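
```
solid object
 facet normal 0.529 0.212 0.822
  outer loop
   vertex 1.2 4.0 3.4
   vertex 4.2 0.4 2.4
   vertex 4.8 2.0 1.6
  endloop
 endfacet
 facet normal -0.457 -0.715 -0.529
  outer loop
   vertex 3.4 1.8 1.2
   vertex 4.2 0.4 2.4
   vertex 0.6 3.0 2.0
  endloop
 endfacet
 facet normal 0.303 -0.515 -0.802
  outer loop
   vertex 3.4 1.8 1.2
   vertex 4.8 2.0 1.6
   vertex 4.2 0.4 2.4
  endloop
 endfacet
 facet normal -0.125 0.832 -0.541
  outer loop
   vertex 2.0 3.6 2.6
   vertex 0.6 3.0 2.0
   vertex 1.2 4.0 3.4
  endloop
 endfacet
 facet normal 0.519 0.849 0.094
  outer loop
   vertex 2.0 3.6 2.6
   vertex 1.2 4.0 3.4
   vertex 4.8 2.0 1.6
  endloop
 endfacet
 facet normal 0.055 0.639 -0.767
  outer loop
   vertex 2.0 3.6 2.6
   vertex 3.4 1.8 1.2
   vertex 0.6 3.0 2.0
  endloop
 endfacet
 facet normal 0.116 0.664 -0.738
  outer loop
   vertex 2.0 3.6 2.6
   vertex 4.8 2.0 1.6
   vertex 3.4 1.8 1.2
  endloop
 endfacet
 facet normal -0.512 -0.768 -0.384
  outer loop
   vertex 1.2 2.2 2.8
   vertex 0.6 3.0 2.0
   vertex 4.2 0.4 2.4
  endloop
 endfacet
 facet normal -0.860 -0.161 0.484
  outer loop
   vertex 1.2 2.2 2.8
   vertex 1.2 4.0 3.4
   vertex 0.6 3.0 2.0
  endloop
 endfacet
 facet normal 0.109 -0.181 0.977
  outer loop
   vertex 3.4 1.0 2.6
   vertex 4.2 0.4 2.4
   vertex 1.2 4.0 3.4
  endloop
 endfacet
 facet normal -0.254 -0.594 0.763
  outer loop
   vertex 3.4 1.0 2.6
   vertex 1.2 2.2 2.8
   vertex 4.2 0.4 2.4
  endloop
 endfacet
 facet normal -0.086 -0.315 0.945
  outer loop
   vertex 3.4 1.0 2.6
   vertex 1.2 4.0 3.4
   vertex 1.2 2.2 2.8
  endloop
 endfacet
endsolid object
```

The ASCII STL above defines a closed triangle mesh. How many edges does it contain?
18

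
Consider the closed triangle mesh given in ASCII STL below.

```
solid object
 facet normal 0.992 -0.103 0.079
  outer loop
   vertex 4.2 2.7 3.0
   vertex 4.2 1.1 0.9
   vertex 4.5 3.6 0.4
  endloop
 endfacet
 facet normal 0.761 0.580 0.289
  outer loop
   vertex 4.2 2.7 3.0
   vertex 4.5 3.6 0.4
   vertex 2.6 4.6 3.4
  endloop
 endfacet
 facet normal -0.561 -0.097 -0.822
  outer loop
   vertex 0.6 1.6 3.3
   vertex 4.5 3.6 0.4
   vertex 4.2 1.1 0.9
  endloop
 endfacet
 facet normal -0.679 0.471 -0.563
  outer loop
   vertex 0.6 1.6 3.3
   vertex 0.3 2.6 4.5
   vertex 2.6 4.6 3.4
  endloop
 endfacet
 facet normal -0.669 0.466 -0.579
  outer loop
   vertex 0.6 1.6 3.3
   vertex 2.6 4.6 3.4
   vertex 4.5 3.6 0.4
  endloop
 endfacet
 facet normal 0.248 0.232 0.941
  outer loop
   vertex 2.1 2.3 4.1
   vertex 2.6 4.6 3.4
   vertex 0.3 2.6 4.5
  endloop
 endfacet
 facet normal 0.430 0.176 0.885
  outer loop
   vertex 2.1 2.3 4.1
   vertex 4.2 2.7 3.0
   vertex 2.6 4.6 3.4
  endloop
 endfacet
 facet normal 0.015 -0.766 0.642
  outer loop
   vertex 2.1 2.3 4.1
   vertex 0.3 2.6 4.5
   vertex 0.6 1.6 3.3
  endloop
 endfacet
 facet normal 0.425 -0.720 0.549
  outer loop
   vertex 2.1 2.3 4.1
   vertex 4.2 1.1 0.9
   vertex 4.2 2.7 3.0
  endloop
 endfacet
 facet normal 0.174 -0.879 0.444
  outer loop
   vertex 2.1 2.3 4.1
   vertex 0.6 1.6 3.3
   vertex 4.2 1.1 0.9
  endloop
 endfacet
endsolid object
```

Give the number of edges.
15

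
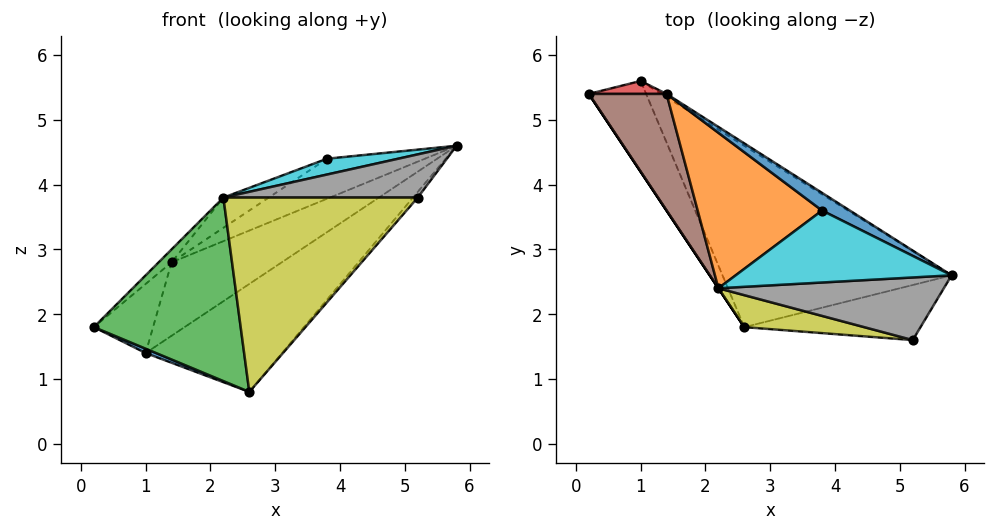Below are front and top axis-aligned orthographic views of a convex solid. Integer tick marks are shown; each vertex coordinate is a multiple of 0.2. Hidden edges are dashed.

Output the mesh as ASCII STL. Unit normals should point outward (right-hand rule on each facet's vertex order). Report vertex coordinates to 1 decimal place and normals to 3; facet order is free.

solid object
 facet normal -0.438 -0.043 -0.898
  outer loop
   vertex 1.0 5.6 1.4
   vertex 2.6 1.8 0.8
   vertex 0.2 5.4 1.8
  endloop
 endfacet
 facet normal 0.666 0.382 -0.641
  outer loop
   vertex 1.0 5.6 1.4
   vertex 5.8 2.6 4.6
   vertex 2.6 1.8 0.8
  endloop
 endfacet
 facet normal -0.832 -0.555 0.000
  outer loop
   vertex 2.2 2.4 3.8
   vertex 0.2 5.4 1.8
   vertex 2.6 1.8 0.8
  endloop
 endfacet
 facet normal -0.152 0.971 0.182
  outer loop
   vertex 1.4 5.4 2.8
   vertex 1.0 5.6 1.4
   vertex 0.2 5.4 1.8
  endloop
 endfacet
 facet normal 0.547 0.836 -0.037
  outer loop
   vertex 1.4 5.4 2.8
   vertex 5.8 2.6 4.6
   vertex 1.0 5.6 1.4
  endloop
 endfacet
 facet normal -0.638 0.085 0.765
  outer loop
   vertex 1.4 5.4 2.8
   vertex 0.2 5.4 1.8
   vertex 2.2 2.4 3.8
  endloop
 endfacet
 facet normal 0.756 0.067 -0.651
  outer loop
   vertex 5.2 1.6 3.8
   vertex 2.6 1.8 0.8
   vertex 5.8 2.6 4.6
  endloop
 endfacet
 facet normal -0.150 -0.561 0.814
  outer loop
   vertex 5.2 1.6 3.8
   vertex 5.8 2.6 4.6
   vertex 2.2 2.4 3.8
  endloop
 endfacet
 facet normal -0.254 -0.954 0.157
  outer loop
   vertex 5.2 1.6 3.8
   vertex 2.2 2.4 3.8
   vertex 2.6 1.8 0.8
  endloop
 endfacet
 facet normal -0.201 -0.210 0.957
  outer loop
   vertex 3.8 3.6 4.4
   vertex 2.2 2.4 3.8
   vertex 5.8 2.6 4.6
  endloop
 endfacet
 facet normal 0.385 0.844 0.373
  outer loop
   vertex 3.8 3.6 4.4
   vertex 5.8 2.6 4.6
   vertex 1.4 5.4 2.8
  endloop
 endfacet
 facet normal -0.455 0.170 0.874
  outer loop
   vertex 3.8 3.6 4.4
   vertex 1.4 5.4 2.8
   vertex 2.2 2.4 3.8
  endloop
 endfacet
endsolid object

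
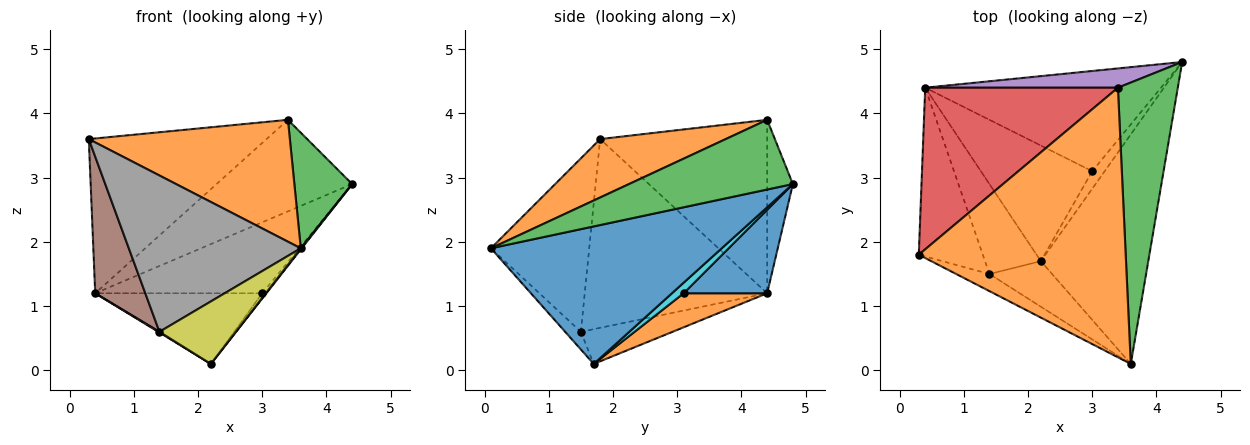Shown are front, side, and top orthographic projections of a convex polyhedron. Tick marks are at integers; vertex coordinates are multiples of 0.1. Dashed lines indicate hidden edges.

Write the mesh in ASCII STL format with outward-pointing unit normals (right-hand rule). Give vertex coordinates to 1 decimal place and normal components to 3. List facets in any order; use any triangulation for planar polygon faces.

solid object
 facet normal 0.788 -0.003 -0.616
  outer loop
   vertex 2.2 1.7 0.1
   vertex 4.4 4.8 2.9
   vertex 3.6 0.1 1.9
  endloop
 endfacet
 facet normal 0.249 -0.399 0.883
  outer loop
   vertex 3.4 4.4 3.9
   vertex 0.3 1.8 3.6
   vertex 3.6 0.1 1.9
  endloop
 endfacet
 facet normal 0.733 -0.259 0.629
  outer loop
   vertex 3.4 4.4 3.9
   vertex 3.6 0.1 1.9
   vertex 4.4 4.8 2.9
  endloop
 endfacet
 facet normal -0.545 0.580 0.606
  outer loop
   vertex 3.4 4.4 3.9
   vertex 0.4 4.4 1.2
   vertex 0.3 1.8 3.6
  endloop
 endfacet
 facet normal -0.182 0.962 0.203
  outer loop
   vertex 3.4 4.4 3.9
   vertex 4.4 4.8 2.9
   vertex 0.4 4.4 1.2
  endloop
 endfacet
 facet normal -0.917 -0.252 -0.311
  outer loop
   vertex 1.4 1.5 0.6
   vertex 0.3 1.8 3.6
   vertex 0.4 4.4 1.2
  endloop
 endfacet
 facet normal -0.529 -0.007 -0.849
  outer loop
   vertex 1.4 1.5 0.6
   vertex 0.4 4.4 1.2
   vertex 2.2 1.7 0.1
  endloop
 endfacet
 facet normal -0.494 -0.864 -0.095
  outer loop
   vertex 1.4 1.5 0.6
   vertex 3.6 0.1 1.9
   vertex 0.3 1.8 3.6
  endloop
 endfacet
 facet normal -0.164 -0.797 -0.581
  outer loop
   vertex 1.4 1.5 0.6
   vertex 2.2 1.7 0.1
   vertex 3.6 0.1 1.9
  endloop
 endfacet
 facet normal 0.631 0.223 -0.743
  outer loop
   vertex 3.0 3.1 1.2
   vertex 4.4 4.8 2.9
   vertex 2.2 1.7 0.1
  endloop
 endfacet
 facet normal 0.278 0.555 -0.784
  outer loop
   vertex 3.0 3.1 1.2
   vertex 0.4 4.4 1.2
   vertex 4.4 4.8 2.9
  endloop
 endfacet
 facet normal 0.252 0.505 -0.826
  outer loop
   vertex 3.0 3.1 1.2
   vertex 2.2 1.7 0.1
   vertex 0.4 4.4 1.2
  endloop
 endfacet
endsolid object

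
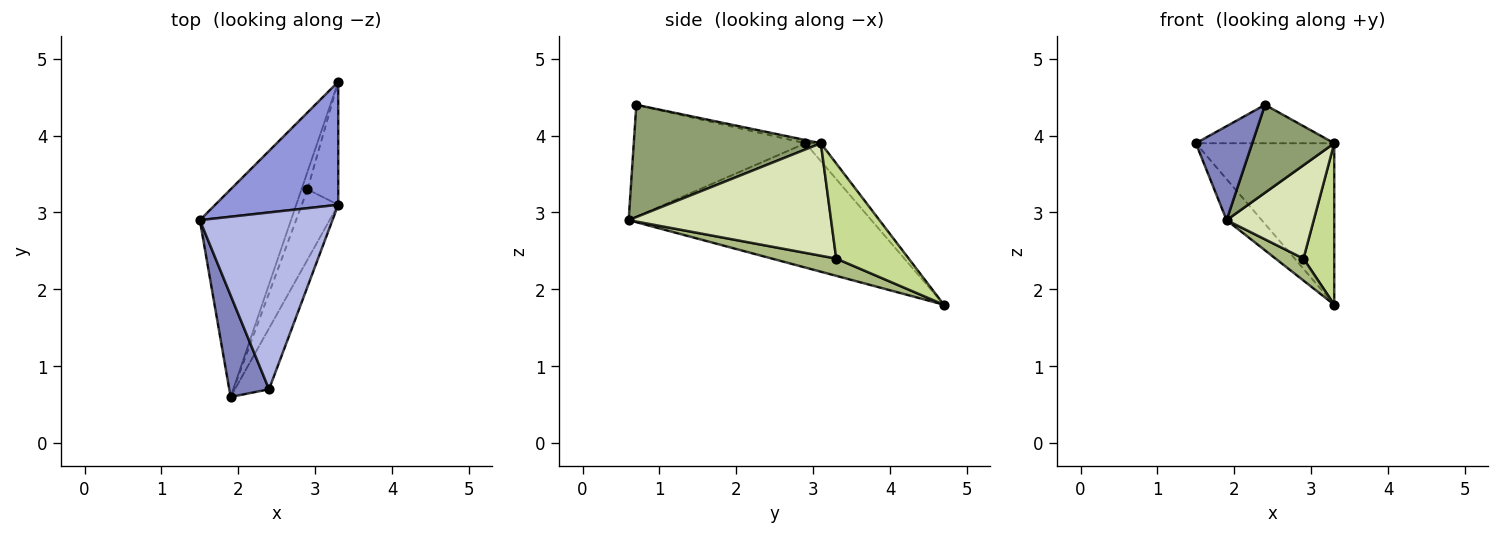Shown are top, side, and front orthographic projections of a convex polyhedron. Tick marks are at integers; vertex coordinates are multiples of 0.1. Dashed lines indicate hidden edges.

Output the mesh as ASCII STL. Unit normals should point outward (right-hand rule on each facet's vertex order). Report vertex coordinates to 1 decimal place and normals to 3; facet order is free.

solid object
 facet normal -0.801 0.116 -0.587
  outer loop
   vertex 1.9 0.6 2.9
   vertex 1.5 2.9 3.9
   vertex 3.3 4.7 1.8
  endloop
 endfacet
 facet normal -0.900 -0.296 0.320
  outer loop
   vertex 1.9 0.6 2.9
   vertex 2.4 0.7 4.4
   vertex 1.5 2.9 3.9
  endloop
 endfacet
 facet normal -0.088 0.792 0.604
  outer loop
   vertex 3.3 3.1 3.9
   vertex 3.3 4.7 1.8
   vertex 1.5 2.9 3.9
  endloop
 endfacet
 facet normal -0.024 0.212 0.977
  outer loop
   vertex 3.3 3.1 3.9
   vertex 1.5 2.9 3.9
   vertex 2.4 0.7 4.4
  endloop
 endfacet
 facet normal 0.882 -0.387 -0.268
  outer loop
   vertex 3.3 3.1 3.9
   vertex 2.4 0.7 4.4
   vertex 1.9 0.6 2.9
  endloop
 endfacet
 facet normal 0.874 -0.380 -0.304
  outer loop
   vertex 2.9 3.3 2.4
   vertex 1.9 0.6 2.9
   vertex 3.3 4.7 1.8
  endloop
 endfacet
 facet normal 0.882 -0.374 -0.285
  outer loop
   vertex 2.9 3.3 2.4
   vertex 3.3 4.7 1.8
   vertex 3.3 3.1 3.9
  endloop
 endfacet
 facet normal 0.880 -0.379 -0.285
  outer loop
   vertex 2.9 3.3 2.4
   vertex 3.3 3.1 3.9
   vertex 1.9 0.6 2.9
  endloop
 endfacet
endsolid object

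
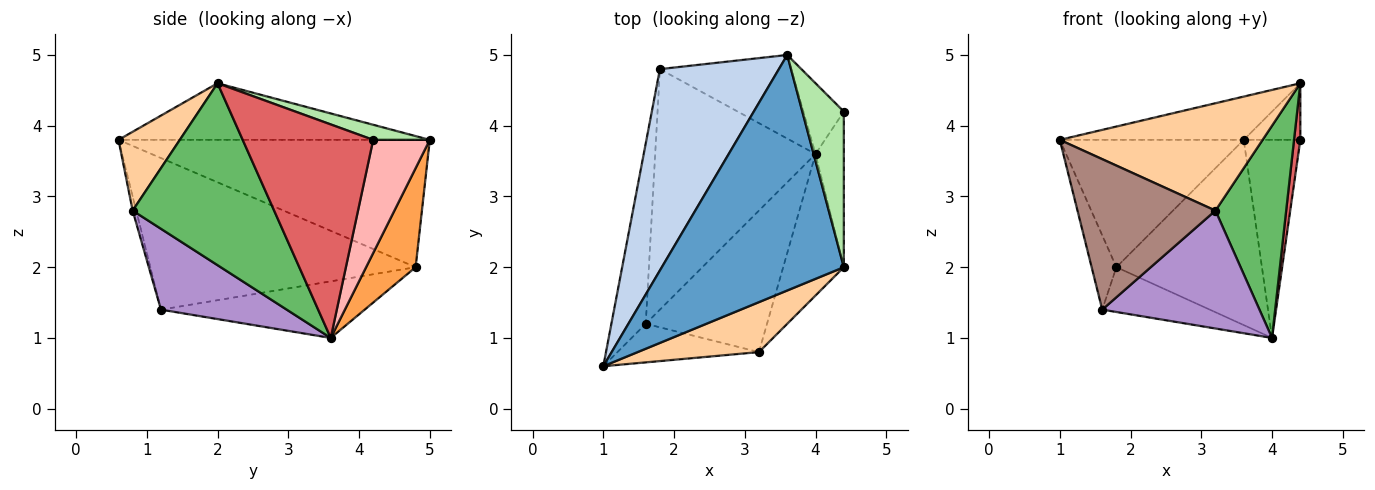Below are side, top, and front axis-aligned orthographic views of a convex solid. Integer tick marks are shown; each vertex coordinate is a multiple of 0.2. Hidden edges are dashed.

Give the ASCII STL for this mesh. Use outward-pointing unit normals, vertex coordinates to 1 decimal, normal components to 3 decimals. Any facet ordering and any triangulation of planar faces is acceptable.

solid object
 facet normal -0.292 0.173 0.941
  outer loop
   vertex 3.6 5.0 3.8
   vertex 1.0 0.6 3.8
   vertex 4.4 2.0 4.6
  endloop
 endfacet
 facet normal -0.671 0.396 0.627
  outer loop
   vertex 1.8 4.8 2.0
   vertex 1.0 0.6 3.8
   vertex 3.6 5.0 3.8
  endloop
 endfacet
 facet normal 0.296 0.871 -0.393
  outer loop
   vertex 1.8 4.8 2.0
   vertex 3.6 5.0 3.8
   vertex 4.0 3.6 1.0
  endloop
 endfacet
 facet normal 0.264 -0.874 0.407
  outer loop
   vertex 3.2 0.8 2.8
   vertex 4.4 2.0 4.6
   vertex 1.0 0.6 3.8
  endloop
 endfacet
 facet normal 0.857 -0.429 -0.286
  outer loop
   vertex 3.2 0.8 2.8
   vertex 4.0 3.6 1.0
   vertex 4.4 2.0 4.6
  endloop
 endfacet
 facet normal 0.323 0.323 0.889
  outer loop
   vertex 4.4 4.2 3.8
   vertex 3.6 5.0 3.8
   vertex 4.4 2.0 4.6
  endloop
 endfacet
 facet normal 0.990 -0.048 -0.131
  outer loop
   vertex 4.4 4.2 3.8
   vertex 4.4 2.0 4.6
   vertex 4.0 3.6 1.0
  endloop
 endfacet
 facet normal 0.686 0.686 -0.245
  outer loop
   vertex 4.4 4.2 3.8
   vertex 4.0 3.6 1.0
   vertex 3.6 5.0 3.8
  endloop
 endfacet
 facet normal 0.456 -0.570 -0.684
  outer loop
   vertex 1.6 1.2 1.4
   vertex 4.0 3.6 1.0
   vertex 3.2 0.8 2.8
  endloop
 endfacet
 facet normal -0.328 0.173 -0.929
  outer loop
   vertex 1.6 1.2 1.4
   vertex 1.8 4.8 2.0
   vertex 4.0 3.6 1.0
  endloop
 endfacet
 facet normal -0.025 -0.968 -0.248
  outer loop
   vertex 1.6 1.2 1.4
   vertex 3.2 0.8 2.8
   vertex 1.0 0.6 3.8
  endloop
 endfacet
 facet normal -0.971 0.091 -0.220
  outer loop
   vertex 1.6 1.2 1.4
   vertex 1.0 0.6 3.8
   vertex 1.8 4.8 2.0
  endloop
 endfacet
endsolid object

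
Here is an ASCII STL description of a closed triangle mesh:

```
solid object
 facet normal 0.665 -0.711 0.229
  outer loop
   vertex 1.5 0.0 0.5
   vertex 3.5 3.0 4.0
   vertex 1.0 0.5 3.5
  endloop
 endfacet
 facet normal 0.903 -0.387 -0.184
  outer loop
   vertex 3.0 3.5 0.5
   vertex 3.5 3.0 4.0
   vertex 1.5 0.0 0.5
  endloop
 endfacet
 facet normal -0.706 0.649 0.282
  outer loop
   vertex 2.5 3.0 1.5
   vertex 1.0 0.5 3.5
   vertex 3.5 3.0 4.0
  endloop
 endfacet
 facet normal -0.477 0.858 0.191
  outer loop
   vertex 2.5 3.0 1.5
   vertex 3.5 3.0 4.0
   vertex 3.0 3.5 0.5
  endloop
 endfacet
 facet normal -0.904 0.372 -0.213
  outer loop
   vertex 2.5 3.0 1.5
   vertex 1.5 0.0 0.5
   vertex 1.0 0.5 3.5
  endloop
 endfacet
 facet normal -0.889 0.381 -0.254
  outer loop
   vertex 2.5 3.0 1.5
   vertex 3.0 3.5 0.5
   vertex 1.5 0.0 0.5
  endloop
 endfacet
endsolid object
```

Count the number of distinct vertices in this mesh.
5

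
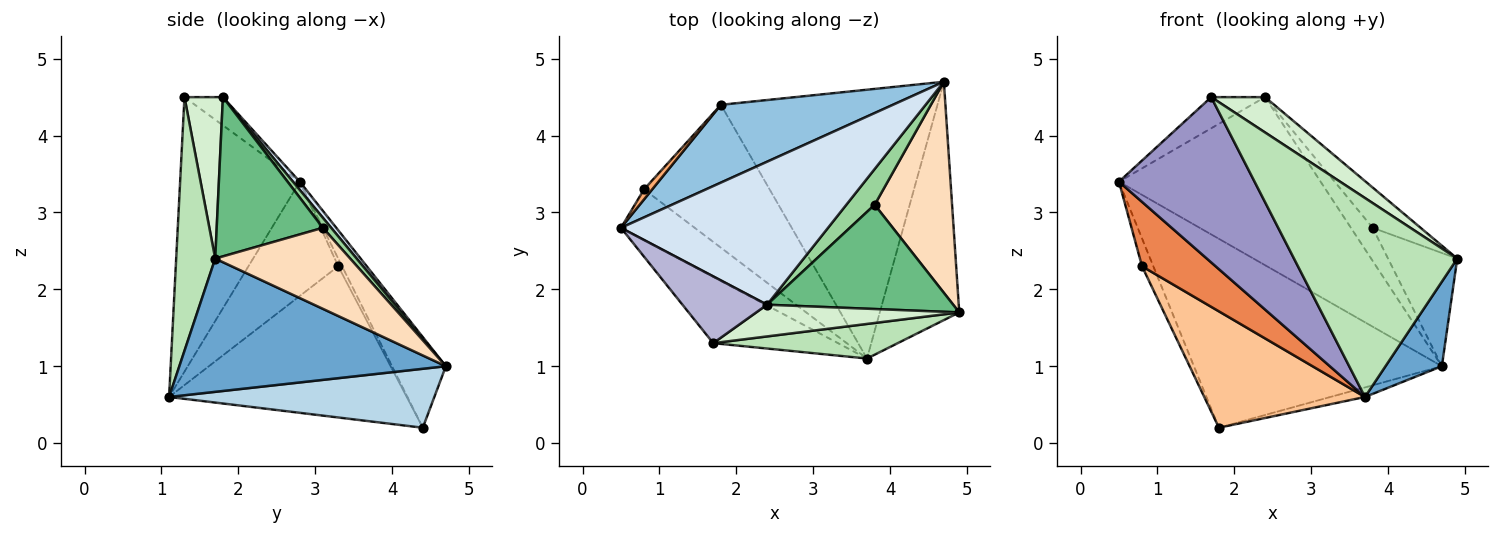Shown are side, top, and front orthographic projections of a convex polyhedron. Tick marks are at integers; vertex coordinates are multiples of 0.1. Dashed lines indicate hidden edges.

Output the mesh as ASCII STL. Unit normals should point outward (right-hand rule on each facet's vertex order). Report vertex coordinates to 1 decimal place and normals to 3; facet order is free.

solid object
 facet normal 0.845 -0.179 -0.504
  outer loop
   vertex 3.7 1.1 0.6
   vertex 4.7 4.7 1.0
   vertex 4.9 1.7 2.4
  endloop
 endfacet
 facet normal -0.197 0.907 0.373
  outer loop
   vertex 1.8 4.4 0.2
   vertex 0.5 2.8 3.4
   vertex 4.7 4.7 1.0
  endloop
 endfacet
 facet normal 0.262 0.034 -0.964
  outer loop
   vertex 1.8 4.4 0.2
   vertex 4.7 4.7 1.0
   vertex 3.7 1.1 0.6
  endloop
 endfacet
 facet normal 0.026 0.761 0.648
  outer loop
   vertex 2.4 1.8 4.5
   vertex 4.7 4.7 1.0
   vertex 0.5 2.8 3.4
  endloop
 endfacet
 facet normal -0.692 -0.567 -0.447
  outer loop
   vertex 0.8 3.3 2.3
   vertex 3.7 1.1 0.6
   vertex 0.5 2.8 3.4
  endloop
 endfacet
 facet normal -0.305 0.896 0.324
  outer loop
   vertex 0.8 3.3 2.3
   vertex 0.5 2.8 3.4
   vertex 1.8 4.4 0.2
  endloop
 endfacet
 facet normal -0.682 -0.462 -0.567
  outer loop
   vertex 0.8 3.3 2.3
   vertex 1.8 4.4 0.2
   vertex 3.7 1.1 0.6
  endloop
 endfacet
 facet normal 0.678 0.348 0.648
  outer loop
   vertex 3.8 3.1 2.8
   vertex 4.9 1.7 2.4
   vertex 4.7 4.7 1.0
  endloop
 endfacet
 facet normal 0.624 0.282 0.729
  outer loop
   vertex 3.8 3.1 2.8
   vertex 2.4 1.8 4.5
   vertex 4.9 1.7 2.4
  endloop
 endfacet
 facet normal 0.252 0.657 0.710
  outer loop
   vertex 3.8 3.1 2.8
   vertex 4.7 4.7 1.0
   vertex 2.4 1.8 4.5
  endloop
 endfacet
 facet normal 0.229 -0.959 0.167
  outer loop
   vertex 1.7 1.3 4.5
   vertex 3.7 1.1 0.6
   vertex 4.9 1.7 2.4
  endloop
 endfacet
 facet normal 0.469 -0.657 0.590
  outer loop
   vertex 1.7 1.3 4.5
   vertex 4.9 1.7 2.4
   vertex 2.4 1.8 4.5
  endloop
 endfacet
 facet normal -0.634 -0.718 -0.288
  outer loop
   vertex 1.7 1.3 4.5
   vertex 0.5 2.8 3.4
   vertex 3.7 1.1 0.6
  endloop
 endfacet
 facet normal -0.289 0.405 0.867
  outer loop
   vertex 1.7 1.3 4.5
   vertex 2.4 1.8 4.5
   vertex 0.5 2.8 3.4
  endloop
 endfacet
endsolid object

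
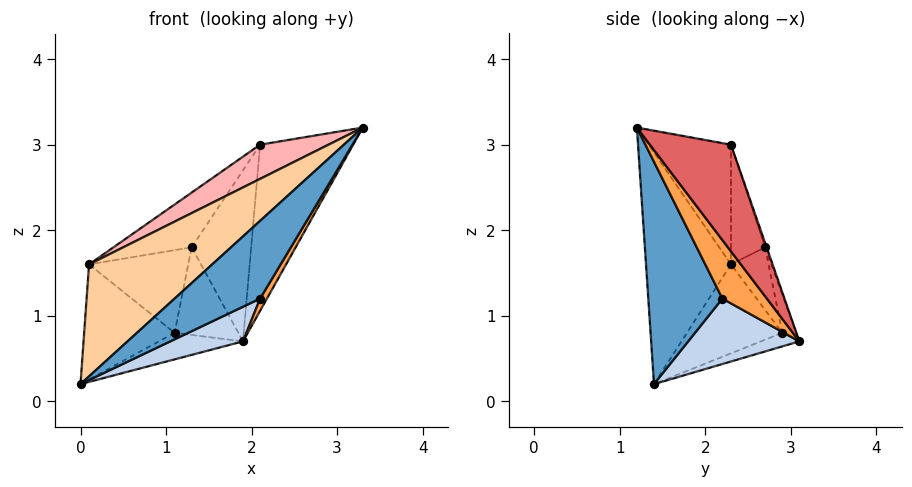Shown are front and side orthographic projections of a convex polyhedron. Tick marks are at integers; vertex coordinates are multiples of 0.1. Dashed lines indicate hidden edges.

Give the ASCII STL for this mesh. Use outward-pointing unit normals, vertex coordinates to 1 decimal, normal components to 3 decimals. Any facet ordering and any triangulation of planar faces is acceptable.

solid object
 facet normal 0.519 -0.599 -0.610
  outer loop
   vertex 2.1 2.2 1.2
   vertex 3.3 1.2 3.2
   vertex 0.0 1.4 0.2
  endloop
 endfacet
 facet normal 0.505 -0.330 -0.797
  outer loop
   vertex 2.1 2.2 1.2
   vertex 0.0 1.4 0.2
   vertex 1.9 3.1 0.7
  endloop
 endfacet
 facet normal 0.821 -0.126 -0.556
  outer loop
   vertex 2.1 2.2 1.2
   vertex 1.9 3.1 0.7
   vertex 3.3 1.2 3.2
  endloop
 endfacet
 facet normal -0.493 -0.715 0.495
  outer loop
   vertex 0.1 2.3 1.6
   vertex 0.0 1.4 0.2
   vertex 3.3 1.2 3.2
  endloop
 endfacet
 facet normal -0.230 0.502 -0.834
  outer loop
   vertex 1.1 2.9 0.8
   vertex 1.9 3.1 0.7
   vertex 0.0 1.4 0.2
  endloop
 endfacet
 facet normal -0.676 0.641 -0.364
  outer loop
   vertex 1.1 2.9 0.8
   vertex 0.0 1.4 0.2
   vertex 0.1 2.3 1.6
  endloop
 endfacet
 facet normal 0.644 0.739 0.201
  outer loop
   vertex 2.1 2.3 3.0
   vertex 3.3 1.2 3.2
   vertex 1.9 3.1 0.7
  endloop
 endfacet
 facet normal -0.518 -0.430 0.740
  outer loop
   vertex 2.1 2.3 3.0
   vertex 0.1 2.3 1.6
   vertex 3.3 1.2 3.2
  endloop
 endfacet
 facet normal -0.209 0.950 0.232
  outer loop
   vertex 1.3 2.7 1.8
   vertex 1.9 3.1 0.7
   vertex 1.1 2.9 0.8
  endloop
 endfacet
 facet normal -0.024 0.944 0.330
  outer loop
   vertex 1.3 2.7 1.8
   vertex 2.1 2.3 3.0
   vertex 1.9 3.1 0.7
  endloop
 endfacet
 facet normal -0.343 0.905 0.250
  outer loop
   vertex 1.3 2.7 1.8
   vertex 1.1 2.9 0.8
   vertex 0.1 2.3 1.6
  endloop
 endfacet
 facet normal -0.348 0.795 0.497
  outer loop
   vertex 1.3 2.7 1.8
   vertex 0.1 2.3 1.6
   vertex 2.1 2.3 3.0
  endloop
 endfacet
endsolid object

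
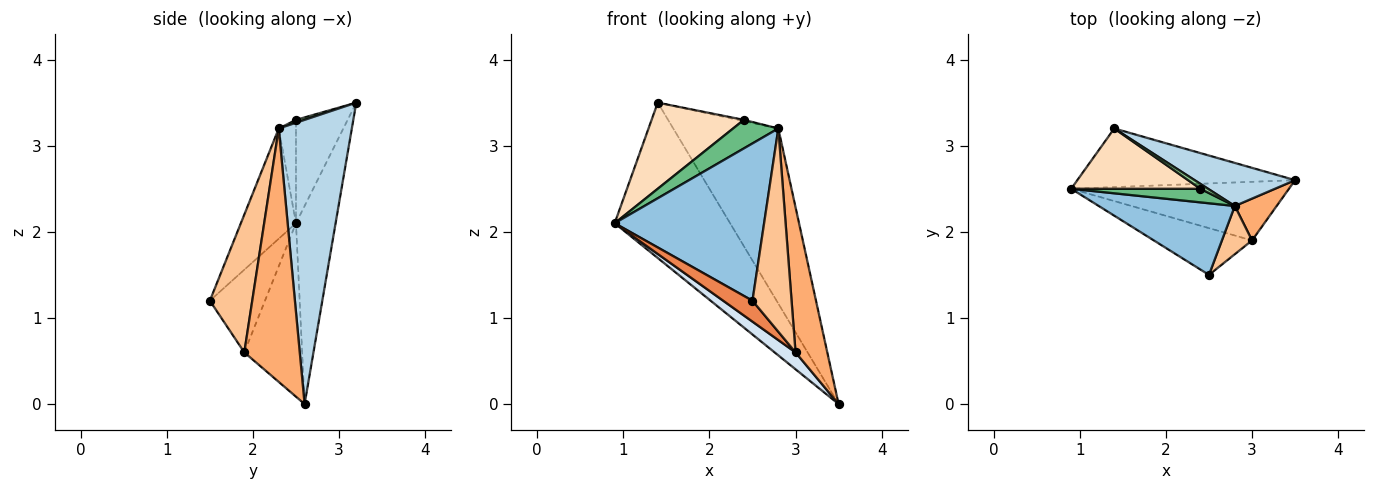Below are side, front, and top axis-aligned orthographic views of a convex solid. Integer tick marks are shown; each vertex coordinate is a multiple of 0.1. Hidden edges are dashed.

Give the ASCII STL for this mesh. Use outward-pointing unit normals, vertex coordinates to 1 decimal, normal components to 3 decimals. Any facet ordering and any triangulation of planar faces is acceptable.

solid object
 facet normal -0.306 0.891 -0.336
  outer loop
   vertex 1.4 3.2 3.5
   vertex 3.5 2.6 0.0
   vertex 0.9 2.5 2.1
  endloop
 endfacet
 facet normal -0.318 -0.863 0.393
  outer loop
   vertex 2.8 2.3 3.2
   vertex 0.9 2.5 2.1
   vertex 2.5 1.5 1.2
  endloop
 endfacet
 facet normal 0.560 0.805 0.198
  outer loop
   vertex 2.8 2.3 3.2
   vertex 3.5 2.6 0.0
   vertex 1.4 3.2 3.5
  endloop
 endfacet
 facet normal -0.608 -0.220 -0.763
  outer loop
   vertex 3.0 1.9 0.6
   vertex 0.9 2.5 2.1
   vertex 3.5 2.6 0.0
  endloop
 endfacet
 facet normal -0.609 -0.324 -0.724
  outer loop
   vertex 3.0 1.9 0.6
   vertex 2.5 1.5 1.2
   vertex 0.9 2.5 2.1
  endloop
 endfacet
 facet normal 0.859 -0.492 0.142
  outer loop
   vertex 3.0 1.9 0.6
   vertex 3.5 2.6 0.0
   vertex 2.8 2.3 3.2
  endloop
 endfacet
 facet normal 0.726 -0.669 0.159
  outer loop
   vertex 3.0 1.9 0.6
   vertex 2.8 2.3 3.2
   vertex 2.5 1.5 1.2
  endloop
 endfacet
 facet normal -0.417 -0.745 0.521
  outer loop
   vertex 2.4 2.5 3.3
   vertex 1.4 3.2 3.5
   vertex 0.9 2.5 2.1
  endloop
 endfacet
 facet normal -0.325 -0.854 0.407
  outer loop
   vertex 2.4 2.5 3.3
   vertex 0.9 2.5 2.1
   vertex 2.8 2.3 3.2
  endloop
 endfacet
 facet normal 0.342 0.228 0.912
  outer loop
   vertex 2.4 2.5 3.3
   vertex 2.8 2.3 3.2
   vertex 1.4 3.2 3.5
  endloop
 endfacet
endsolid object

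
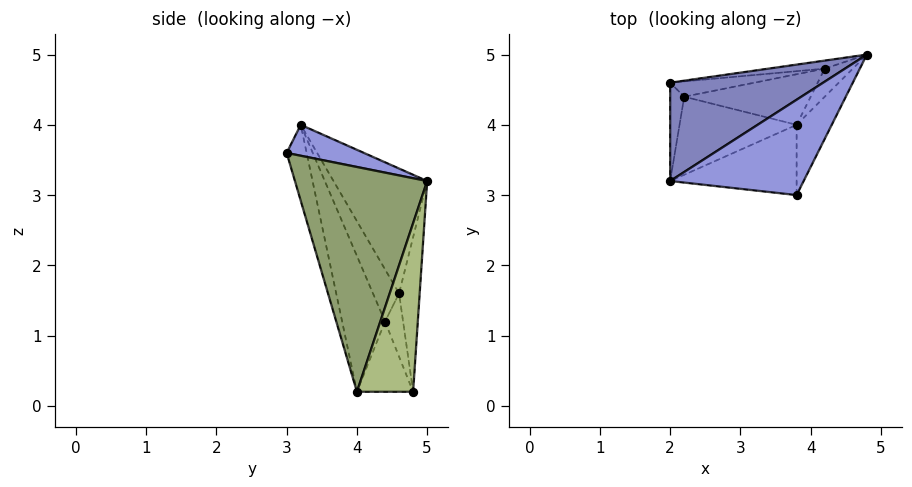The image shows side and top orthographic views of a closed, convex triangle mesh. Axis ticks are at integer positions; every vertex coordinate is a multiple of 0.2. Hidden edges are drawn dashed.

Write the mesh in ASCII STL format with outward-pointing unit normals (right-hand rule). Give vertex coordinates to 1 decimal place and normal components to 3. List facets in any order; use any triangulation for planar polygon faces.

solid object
 facet normal -0.117 0.992 -0.043
  outer loop
   vertex 4.2 4.8 0.2
   vertex 2.0 4.6 1.6
   vertex 4.8 5.0 3.2
  endloop
 endfacet
 facet normal -0.380 0.799 0.466
  outer loop
   vertex 2.0 3.2 4.0
   vertex 4.8 5.0 3.2
   vertex 2.0 4.6 1.6
  endloop
 endfacet
 facet normal 0.225 0.082 0.971
  outer loop
   vertex 2.0 3.2 4.0
   vertex 3.8 3.0 3.6
   vertex 4.8 5.0 3.2
  endloop
 endfacet
 facet normal -0.167 -0.946 -0.278
  outer loop
   vertex 3.8 4.0 0.2
   vertex 3.8 3.0 3.6
   vertex 2.0 3.2 4.0
  endloop
 endfacet
 facet normal 0.875 -0.465 -0.137
  outer loop
   vertex 3.8 4.0 0.2
   vertex 4.8 5.0 3.2
   vertex 3.8 3.0 3.6
  endloop
 endfacet
 facet normal 0.885 -0.442 -0.147
  outer loop
   vertex 3.8 4.0 0.2
   vertex 4.2 4.8 0.2
   vertex 4.8 5.0 3.2
  endloop
 endfacet
 facet normal -0.882 -0.407 -0.237
  outer loop
   vertex 2.2 4.4 1.2
   vertex 2.0 3.2 4.0
   vertex 2.0 4.6 1.6
  endloop
 endfacet
 facet normal -0.441 -0.813 -0.380
  outer loop
   vertex 2.2 4.4 1.2
   vertex 3.8 4.0 0.2
   vertex 2.0 3.2 4.0
  endloop
 endfacet
 facet normal -0.424 0.707 -0.566
  outer loop
   vertex 2.2 4.4 1.2
   vertex 2.0 4.6 1.6
   vertex 4.2 4.8 0.2
  endloop
 endfacet
 facet normal -0.472 0.236 -0.849
  outer loop
   vertex 2.2 4.4 1.2
   vertex 4.2 4.8 0.2
   vertex 3.8 4.0 0.2
  endloop
 endfacet
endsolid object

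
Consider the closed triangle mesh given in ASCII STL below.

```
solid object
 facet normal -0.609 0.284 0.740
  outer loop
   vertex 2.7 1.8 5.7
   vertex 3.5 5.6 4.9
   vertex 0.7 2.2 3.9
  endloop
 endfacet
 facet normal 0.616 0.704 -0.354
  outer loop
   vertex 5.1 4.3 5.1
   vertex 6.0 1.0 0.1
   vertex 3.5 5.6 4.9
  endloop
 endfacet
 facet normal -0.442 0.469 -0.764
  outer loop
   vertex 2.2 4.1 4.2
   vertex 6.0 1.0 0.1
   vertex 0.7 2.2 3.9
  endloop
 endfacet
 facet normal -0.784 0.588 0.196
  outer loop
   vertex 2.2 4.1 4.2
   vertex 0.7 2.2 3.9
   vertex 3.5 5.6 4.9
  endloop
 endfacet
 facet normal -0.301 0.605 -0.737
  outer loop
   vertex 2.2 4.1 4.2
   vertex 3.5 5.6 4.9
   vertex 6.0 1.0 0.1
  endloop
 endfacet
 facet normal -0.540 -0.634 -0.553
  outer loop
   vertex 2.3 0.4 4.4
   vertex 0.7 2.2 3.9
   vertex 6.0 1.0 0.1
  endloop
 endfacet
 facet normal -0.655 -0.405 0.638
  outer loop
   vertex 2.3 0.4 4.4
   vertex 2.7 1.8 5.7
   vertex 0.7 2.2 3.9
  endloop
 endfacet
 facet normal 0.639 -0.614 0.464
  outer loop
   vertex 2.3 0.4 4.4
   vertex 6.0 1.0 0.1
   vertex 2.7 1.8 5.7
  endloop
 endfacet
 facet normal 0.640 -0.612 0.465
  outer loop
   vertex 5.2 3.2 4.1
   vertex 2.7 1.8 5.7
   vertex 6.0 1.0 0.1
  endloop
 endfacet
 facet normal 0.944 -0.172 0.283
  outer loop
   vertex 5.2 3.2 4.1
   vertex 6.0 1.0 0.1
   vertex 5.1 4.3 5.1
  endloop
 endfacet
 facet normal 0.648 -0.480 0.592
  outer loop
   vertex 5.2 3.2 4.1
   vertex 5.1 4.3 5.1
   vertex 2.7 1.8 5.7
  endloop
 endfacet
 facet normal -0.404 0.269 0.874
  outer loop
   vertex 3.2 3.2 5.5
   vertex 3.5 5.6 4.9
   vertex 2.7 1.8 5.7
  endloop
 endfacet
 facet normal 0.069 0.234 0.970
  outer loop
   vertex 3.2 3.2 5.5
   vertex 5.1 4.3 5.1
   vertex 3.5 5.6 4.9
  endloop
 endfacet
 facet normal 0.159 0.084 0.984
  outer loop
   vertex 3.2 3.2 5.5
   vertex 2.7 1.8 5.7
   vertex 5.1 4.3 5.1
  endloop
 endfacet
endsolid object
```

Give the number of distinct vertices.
9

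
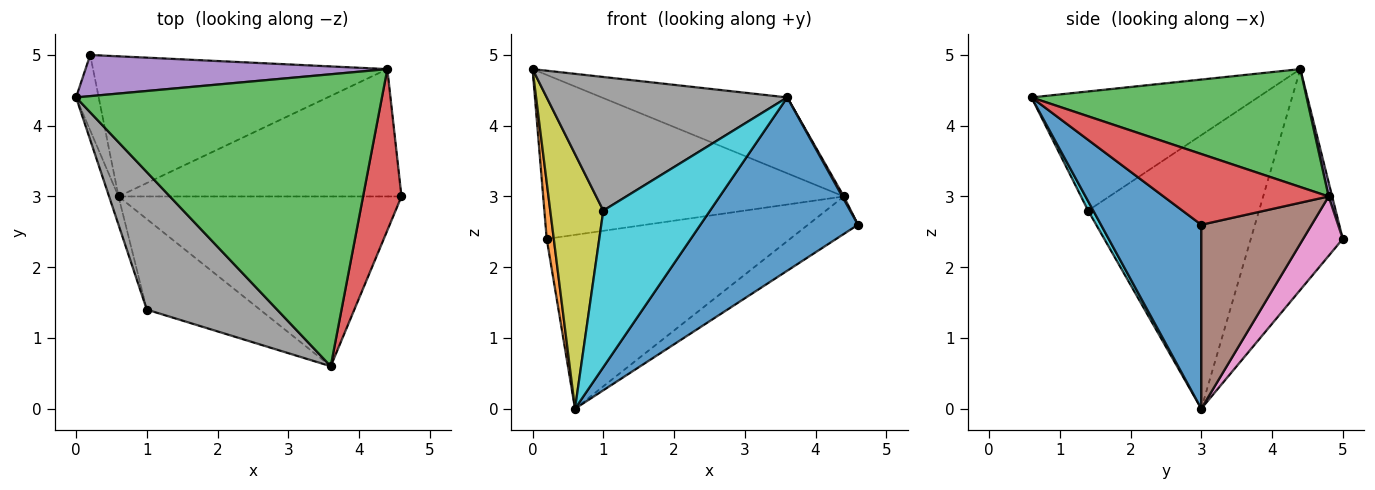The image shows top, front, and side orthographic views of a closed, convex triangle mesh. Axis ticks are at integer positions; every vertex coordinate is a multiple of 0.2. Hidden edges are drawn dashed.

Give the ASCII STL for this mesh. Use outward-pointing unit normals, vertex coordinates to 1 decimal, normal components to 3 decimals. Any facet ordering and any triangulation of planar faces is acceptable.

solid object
 facet normal 0.414 -0.650 -0.637
  outer loop
   vertex 0.6 3.0 0.0
   vertex 4.6 3.0 2.6
   vertex 3.6 0.6 4.4
  endloop
 endfacet
 facet normal -0.992 -0.076 -0.102
  outer loop
   vertex 0.2 5.0 2.4
   vertex 0.6 3.0 0.0
   vertex 0.0 4.4 4.8
  endloop
 endfacet
 facet normal 0.350 0.236 0.907
  outer loop
   vertex 4.4 4.8 3.0
   vertex 0.0 4.4 4.8
   vertex 3.6 0.6 4.4
  endloop
 endfacet
 facet normal 0.879 -0.008 0.477
  outer loop
   vertex 4.4 4.8 3.0
   vertex 3.6 0.6 4.4
   vertex 4.6 3.0 2.6
  endloop
 endfacet
 facet normal 0.011 0.970 0.243
  outer loop
   vertex 4.4 4.8 3.0
   vertex 0.2 5.0 2.4
   vertex 0.0 4.4 4.8
  endloop
 endfacet
 facet normal 0.529 0.240 -0.814
  outer loop
   vertex 4.4 4.8 3.0
   vertex 4.6 3.0 2.6
   vertex 0.6 3.0 0.0
  endloop
 endfacet
 facet normal 0.126 0.772 -0.623
  outer loop
   vertex 4.4 4.8 3.0
   vertex 0.6 3.0 0.0
   vertex 0.2 5.0 2.4
  endloop
 endfacet
 facet normal -0.548 -0.583 0.600
  outer loop
   vertex 1.0 1.4 2.8
   vertex 3.6 0.6 4.4
   vertex 0.0 4.4 4.8
  endloop
 endfacet
 facet normal -0.955 -0.296 -0.033
  outer loop
   vertex 1.0 1.4 2.8
   vertex 0.0 4.4 4.8
   vertex 0.6 3.0 0.0
  endloop
 endfacet
 facet normal 0.042 -0.865 -0.500
  outer loop
   vertex 1.0 1.4 2.8
   vertex 0.6 3.0 0.0
   vertex 3.6 0.6 4.4
  endloop
 endfacet
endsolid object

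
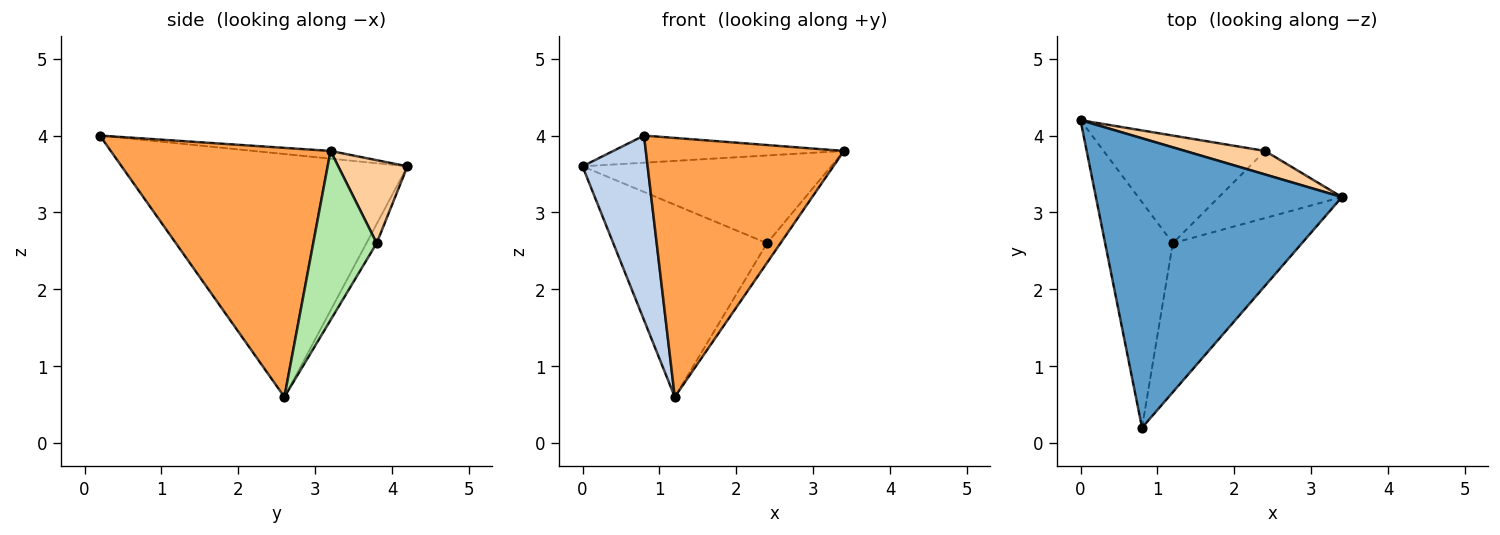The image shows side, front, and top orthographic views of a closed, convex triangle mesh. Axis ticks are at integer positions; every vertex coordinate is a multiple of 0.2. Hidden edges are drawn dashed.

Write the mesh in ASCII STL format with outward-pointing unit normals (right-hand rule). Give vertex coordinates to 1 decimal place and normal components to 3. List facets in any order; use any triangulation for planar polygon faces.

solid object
 facet normal -0.031 0.093 0.995
  outer loop
   vertex 0.8 0.2 4.0
   vertex 3.4 3.2 3.8
   vertex 0.0 4.2 3.6
  endloop
 endfacet
 facet normal -0.941 -0.214 -0.262
  outer loop
   vertex 1.2 2.6 0.6
   vertex 0.8 0.2 4.0
   vertex 0.0 4.2 3.6
  endloop
 endfacet
 facet normal 0.693 -0.625 -0.359
  outer loop
   vertex 1.2 2.6 0.6
   vertex 3.4 3.2 3.8
   vertex 0.8 0.2 4.0
  endloop
 endfacet
 facet normal 0.260 0.933 0.250
  outer loop
   vertex 2.4 3.8 2.6
   vertex 0.0 4.2 3.6
   vertex 3.4 3.2 3.8
  endloop
 endfacet
 facet normal -0.058 0.871 -0.488
  outer loop
   vertex 2.4 3.8 2.6
   vertex 1.2 2.6 0.6
   vertex 0.0 4.2 3.6
  endloop
 endfacet
 facet normal 0.797 0.169 -0.580
  outer loop
   vertex 2.4 3.8 2.6
   vertex 3.4 3.2 3.8
   vertex 1.2 2.6 0.6
  endloop
 endfacet
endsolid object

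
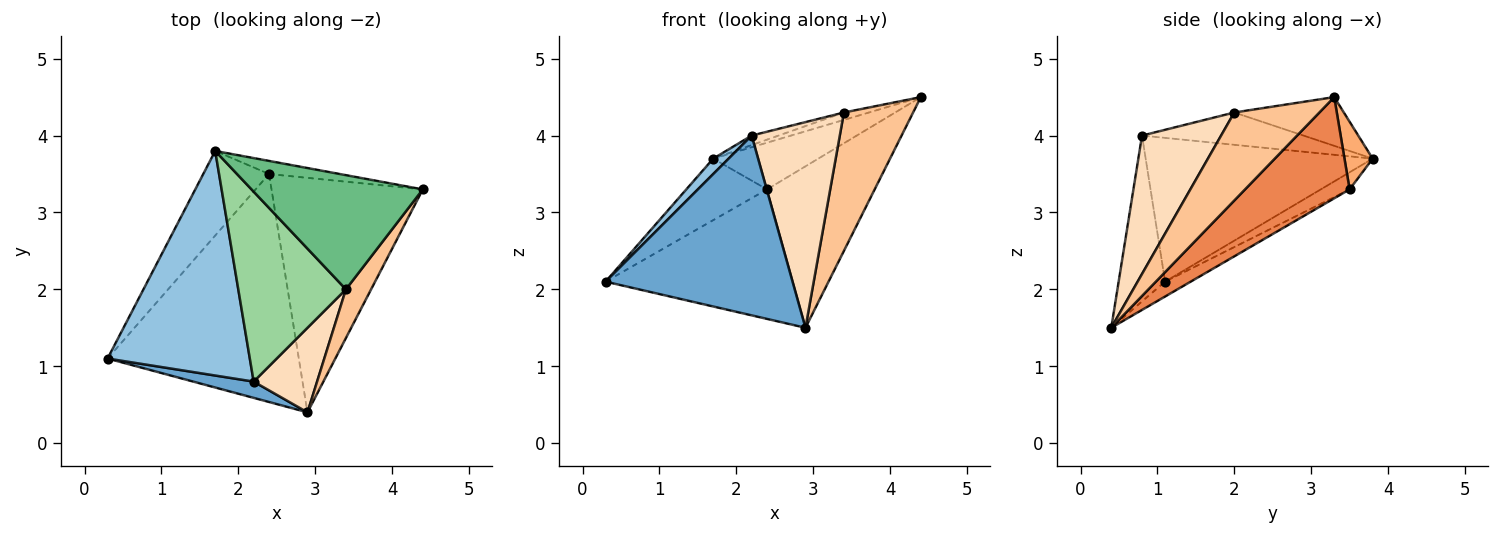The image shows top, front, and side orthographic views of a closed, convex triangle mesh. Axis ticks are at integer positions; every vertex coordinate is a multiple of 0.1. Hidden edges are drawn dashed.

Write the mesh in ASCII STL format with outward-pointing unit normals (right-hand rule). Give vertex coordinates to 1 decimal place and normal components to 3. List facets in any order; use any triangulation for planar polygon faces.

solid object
 facet normal -0.240 -0.967 0.087
  outer loop
   vertex 2.2 0.8 4.0
   vertex 0.3 1.1 2.1
   vertex 2.9 0.4 1.5
  endloop
 endfacet
 facet normal -0.710 -0.048 0.702
  outer loop
   vertex 2.2 0.8 4.0
   vertex 1.7 3.8 3.7
   vertex 0.3 1.1 2.1
  endloop
 endfacet
 facet normal -0.068 0.493 -0.868
  outer loop
   vertex 2.4 3.5 3.3
   vertex 2.9 0.4 1.5
   vertex 0.3 1.1 2.1
  endloop
 endfacet
 facet normal -0.206 0.576 -0.791
  outer loop
   vertex 2.4 3.5 3.3
   vertex 0.3 1.1 2.1
   vertex 1.7 3.8 3.7
  endloop
 endfacet
 facet normal 0.483 0.497 -0.721
  outer loop
   vertex 2.4 3.5 3.3
   vertex 4.4 3.3 4.5
   vertex 2.9 0.4 1.5
  endloop
 endfacet
 facet normal 0.250 0.932 -0.261
  outer loop
   vertex 2.4 3.5 3.3
   vertex 1.7 3.8 3.7
   vertex 4.4 3.3 4.5
  endloop
 endfacet
 facet normal 0.757 -0.616 0.217
  outer loop
   vertex 3.4 2.0 4.3
   vertex 2.9 0.4 1.5
   vertex 4.4 3.3 4.5
  endloop
 endfacet
 facet normal 0.639 -0.712 0.293
  outer loop
   vertex 3.4 2.0 4.3
   vertex 2.2 0.8 4.0
   vertex 2.9 0.4 1.5
  endloop
 endfacet
 facet normal -0.273 0.062 0.960
  outer loop
   vertex 3.4 2.0 4.3
   vertex 4.4 3.3 4.5
   vertex 1.7 3.8 3.7
  endloop
 endfacet
 facet normal -0.287 0.048 0.957
  outer loop
   vertex 3.4 2.0 4.3
   vertex 1.7 3.8 3.7
   vertex 2.2 0.8 4.0
  endloop
 endfacet
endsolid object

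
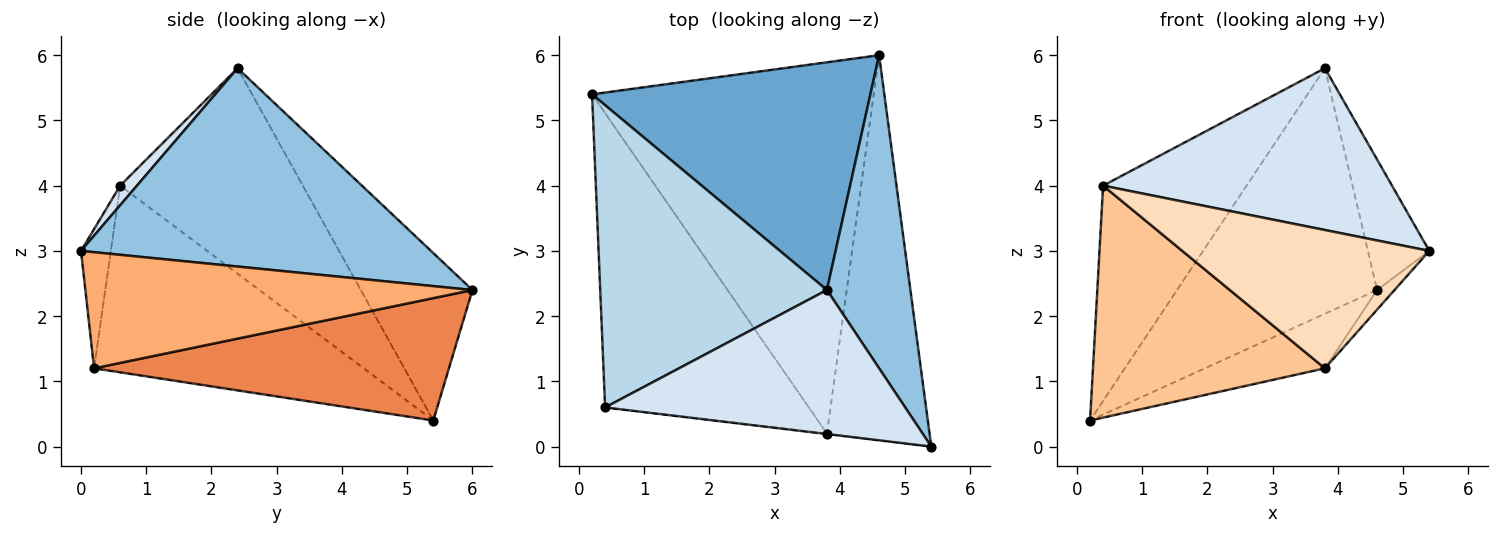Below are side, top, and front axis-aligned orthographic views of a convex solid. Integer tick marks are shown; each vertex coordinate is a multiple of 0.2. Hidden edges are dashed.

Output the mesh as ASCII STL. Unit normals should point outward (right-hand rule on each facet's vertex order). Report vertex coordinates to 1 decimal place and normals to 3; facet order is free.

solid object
 facet normal -0.379 0.679 0.629
  outer loop
   vertex 3.8 2.4 5.8
   vertex 4.6 6.0 2.4
   vertex 0.2 5.4 0.4
  endloop
 endfacet
 facet normal 0.910 0.160 0.383
  outer loop
   vertex 3.8 2.4 5.8
   vertex 5.4 0.0 3.0
   vertex 4.6 6.0 2.4
  endloop
 endfacet
 facet normal -0.594 0.467 0.655
  outer loop
   vertex 0.4 0.6 4.0
   vertex 3.8 2.4 5.8
   vertex 0.2 5.4 0.4
  endloop
 endfacet
 facet normal 0.043 -0.746 0.664
  outer loop
   vertex 0.4 0.6 4.0
   vertex 5.4 0.0 3.0
   vertex 3.8 2.4 5.8
  endloop
 endfacet
 facet normal 0.395 0.134 -0.909
  outer loop
   vertex 3.8 0.2 1.2
   vertex 0.2 5.4 0.4
   vertex 4.6 6.0 2.4
  endloop
 endfacet
 facet normal 0.749 0.034 -0.662
  outer loop
   vertex 3.8 0.2 1.2
   vertex 4.6 6.0 2.4
   vertex 5.4 0.0 3.0
  endloop
 endfacet
 facet normal -0.584 -0.502 -0.637
  outer loop
   vertex 3.8 0.2 1.2
   vertex 0.4 0.6 4.0
   vertex 0.2 5.4 0.4
  endloop
 endfacet
 facet normal -0.120 -0.993 -0.004
  outer loop
   vertex 3.8 0.2 1.2
   vertex 5.4 0.0 3.0
   vertex 0.4 0.6 4.0
  endloop
 endfacet
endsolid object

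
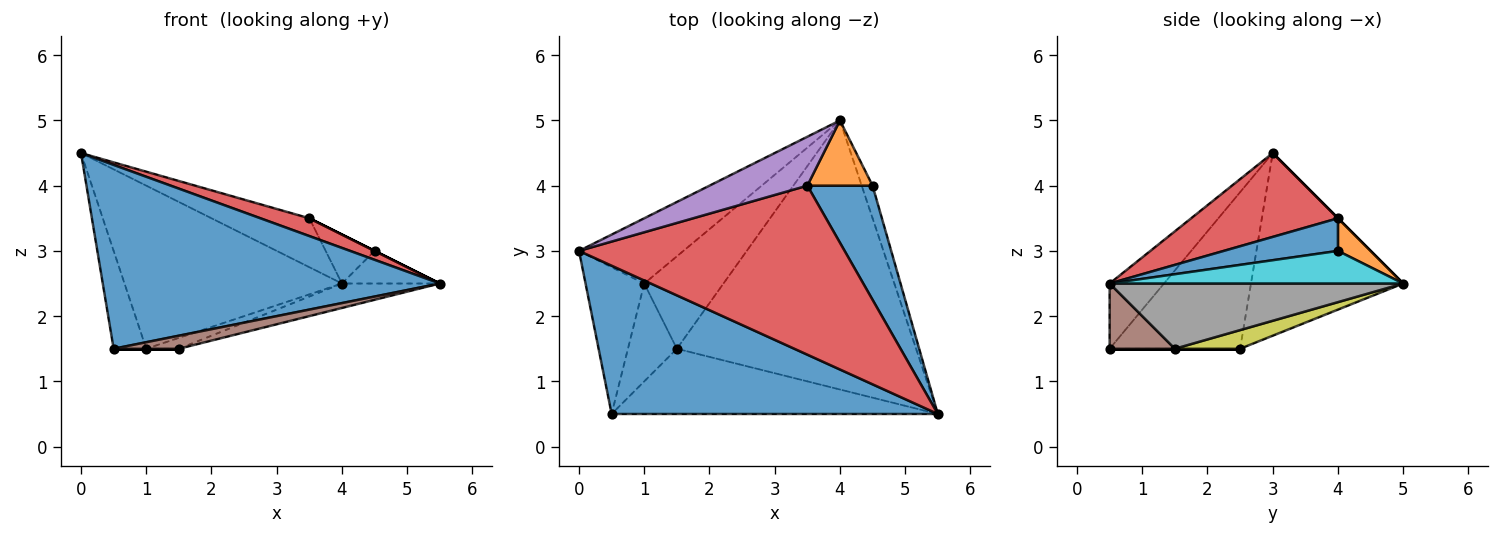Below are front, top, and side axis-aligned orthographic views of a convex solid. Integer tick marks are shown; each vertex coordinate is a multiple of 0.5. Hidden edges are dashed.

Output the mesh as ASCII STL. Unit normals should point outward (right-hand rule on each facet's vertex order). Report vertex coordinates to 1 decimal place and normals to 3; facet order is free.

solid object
 facet normal -0.125 -0.772 0.623
  outer loop
   vertex 0.5 0.5 1.5
   vertex 5.5 0.5 2.5
   vertex 0.0 3.0 4.5
  endloop
 endfacet
 facet normal -0.545 0.778 -0.311
  outer loop
   vertex 1.0 2.5 1.5
   vertex 0.0 3.0 4.5
   vertex 4.0 5.0 2.5
  endloop
 endfacet
 facet normal -0.912 0.228 -0.342
  outer loop
   vertex 1.0 2.5 1.5
   vertex 0.5 0.5 1.5
   vertex 0.0 3.0 4.5
  endloop
 endfacet
 facet normal 0.300 -0.100 0.949
  outer loop
   vertex 3.5 4.0 3.5
   vertex 0.0 3.0 4.5
   vertex 5.5 0.5 2.5
  endloop
 endfacet
 facet normal 0.000 0.707 0.707
  outer loop
   vertex 3.5 4.0 3.5
   vertex 4.0 5.0 2.5
   vertex 0.0 3.0 4.5
  endloop
 endfacet
 facet normal 0.192 -0.192 -0.962
  outer loop
   vertex 1.5 1.5 1.5
   vertex 5.5 0.5 2.5
   vertex 0.5 0.5 1.5
  endloop
 endfacet
 facet normal 0.000 0.000 -1.000
  outer loop
   vertex 1.5 1.5 1.5
   vertex 0.5 0.5 1.5
   vertex 1.0 2.5 1.5
  endloop
 endfacet
 facet normal 0.262 0.087 -0.961
  outer loop
   vertex 1.5 1.5 1.5
   vertex 4.0 5.0 2.5
   vertex 5.5 0.5 2.5
  endloop
 endfacet
 facet normal 0.228 0.114 -0.967
  outer loop
   vertex 1.5 1.5 1.5
   vertex 1.0 2.5 1.5
   vertex 4.0 5.0 2.5
  endloop
 endfacet
 facet normal 0.905 0.302 -0.302
  outer loop
   vertex 4.5 4.0 3.0
   vertex 5.5 0.5 2.5
   vertex 4.0 5.0 2.5
  endloop
 endfacet
 facet normal 0.447 0.000 0.894
  outer loop
   vertex 4.5 4.0 3.0
   vertex 3.5 4.0 3.5
   vertex 5.5 0.5 2.5
  endloop
 endfacet
 facet normal 0.371 0.557 0.743
  outer loop
   vertex 4.5 4.0 3.0
   vertex 4.0 5.0 2.5
   vertex 3.5 4.0 3.5
  endloop
 endfacet
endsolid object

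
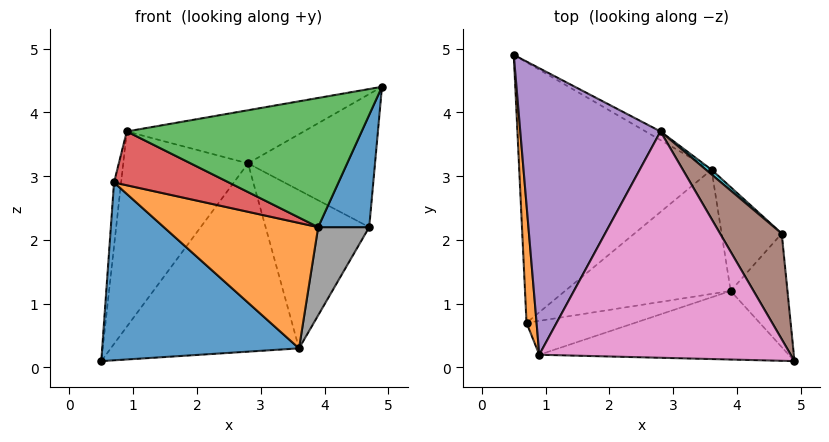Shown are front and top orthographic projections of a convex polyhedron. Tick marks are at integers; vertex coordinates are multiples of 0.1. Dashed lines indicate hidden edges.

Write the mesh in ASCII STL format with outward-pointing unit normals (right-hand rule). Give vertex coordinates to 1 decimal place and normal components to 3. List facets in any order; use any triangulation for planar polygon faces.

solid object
 facet normal 0.620 -0.551 -0.558
  outer loop
   vertex 3.9 1.2 2.2
   vertex 4.7 2.1 2.2
   vertex 4.9 0.1 4.4
  endloop
 endfacet
 facet normal -0.919 0.188 0.347
  outer loop
   vertex 0.9 0.2 3.7
   vertex 0.5 4.9 0.1
   vertex 0.7 0.7 2.9
  endloop
 endfacet
 facet normal 0.060 -0.882 -0.468
  outer loop
   vertex 0.9 0.2 3.7
   vertex 3.9 1.2 2.2
   vertex 4.9 0.1 4.4
  endloop
 endfacet
 facet normal 0.016 -0.846 -0.533
  outer loop
   vertex 0.9 0.2 3.7
   vertex 0.7 0.7 2.9
   vertex 3.9 1.2 2.2
  endloop
 endfacet
 facet normal -0.634 0.435 0.639
  outer loop
   vertex 2.8 3.7 3.2
   vertex 0.5 4.9 0.1
   vertex 0.9 0.2 3.7
  endloop
 endfacet
 facet normal 0.702 0.557 0.443
  outer loop
   vertex 2.8 3.7 3.2
   vertex 4.9 0.1 4.4
   vertex 4.7 2.1 2.2
  endloop
 endfacet
 facet normal -0.162 0.225 0.961
  outer loop
   vertex 2.8 3.7 3.2
   vertex 0.9 0.2 3.7
   vertex 4.9 0.1 4.4
  endloop
 endfacet
 facet normal 0.589 -0.523 -0.616
  outer loop
   vertex 3.6 3.1 0.3
   vertex 4.7 2.1 2.2
   vertex 3.9 1.2 2.2
  endloop
 endfacet
 facet normal 0.504 0.863 -0.040
  outer loop
   vertex 3.6 3.1 0.3
   vertex 0.5 4.9 0.1
   vertex 2.8 3.7 3.2
  endloop
 endfacet
 facet normal 0.651 0.759 0.023
  outer loop
   vertex 3.6 3.1 0.3
   vertex 2.8 3.7 3.2
   vertex 4.7 2.1 2.2
  endloop
 endfacet
 facet normal -0.264 -0.544 -0.797
  outer loop
   vertex 3.6 3.1 0.3
   vertex 0.7 0.7 2.9
   vertex 0.5 4.9 0.1
  endloop
 endfacet
 facet normal -0.043 -0.710 -0.703
  outer loop
   vertex 3.6 3.1 0.3
   vertex 3.9 1.2 2.2
   vertex 0.7 0.7 2.9
  endloop
 endfacet
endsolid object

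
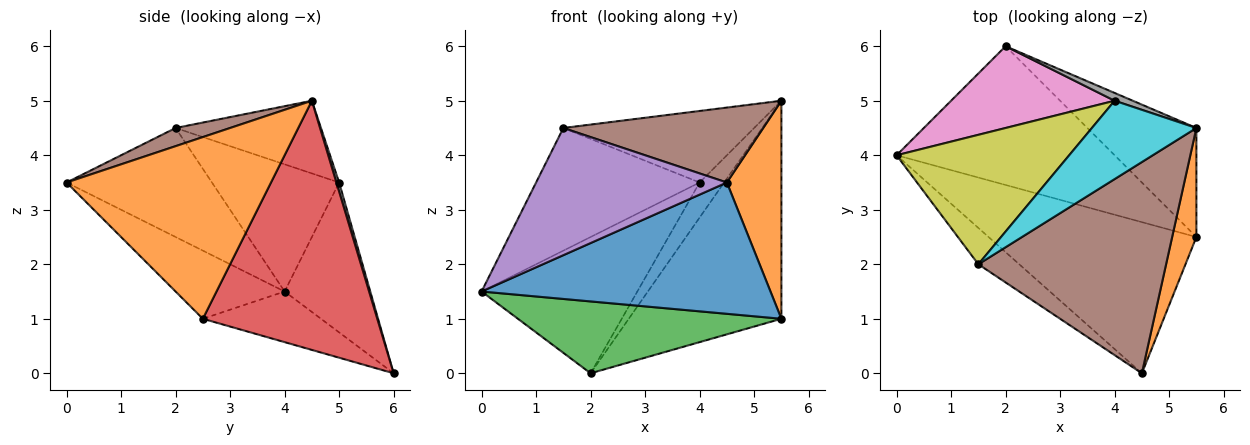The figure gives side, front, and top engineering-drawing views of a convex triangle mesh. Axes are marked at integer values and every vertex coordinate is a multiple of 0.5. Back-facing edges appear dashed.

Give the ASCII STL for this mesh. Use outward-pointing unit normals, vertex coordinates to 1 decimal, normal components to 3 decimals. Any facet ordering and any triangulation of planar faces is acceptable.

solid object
 facet normal -0.240 -0.637 -0.733
  outer loop
   vertex 4.5 0.0 3.5
   vertex 0.0 4.0 1.5
   vertex 5.5 2.5 1.0
  endloop
 endfacet
 facet normal 0.958 -0.256 0.128
  outer loop
   vertex 5.5 4.5 5.0
   vertex 4.5 0.0 3.5
   vertex 5.5 2.5 1.0
  endloop
 endfacet
 facet normal -0.202 -0.450 -0.870
  outer loop
   vertex 2.0 6.0 0.0
   vertex 5.5 2.5 1.0
   vertex 0.0 4.0 1.5
  endloop
 endfacet
 facet normal 0.715 0.625 -0.313
  outer loop
   vertex 2.0 6.0 0.0
   vertex 5.5 4.5 5.0
   vertex 5.5 2.5 1.0
  endloop
 endfacet
 facet normal -0.591 -0.776 -0.222
  outer loop
   vertex 1.5 2.0 4.5
   vertex 0.0 4.0 1.5
   vertex 4.5 0.0 3.5
  endloop
 endfacet
 facet normal 0.091 -0.333 0.939
  outer loop
   vertex 1.5 2.0 4.5
   vertex 4.5 0.0 3.5
   vertex 5.5 4.5 5.0
  endloop
 endfacet
 facet normal -0.427 0.776 0.465
  outer loop
   vertex 4.0 5.0 3.5
   vertex 2.0 6.0 0.0
   vertex 0.0 4.0 1.5
  endloop
 endfacet
 facet normal 0.108 0.970 0.216
  outer loop
   vertex 4.0 5.0 3.5
   vertex 5.5 4.5 5.0
   vertex 2.0 6.0 0.0
  endloop
 endfacet
 facet normal -0.472 0.606 0.640
  outer loop
   vertex 4.0 5.0 3.5
   vertex 0.0 4.0 1.5
   vertex 1.5 2.0 4.5
  endloop
 endfacet
 facet normal -0.457 0.600 0.657
  outer loop
   vertex 4.0 5.0 3.5
   vertex 1.5 2.0 4.5
   vertex 5.5 4.5 5.0
  endloop
 endfacet
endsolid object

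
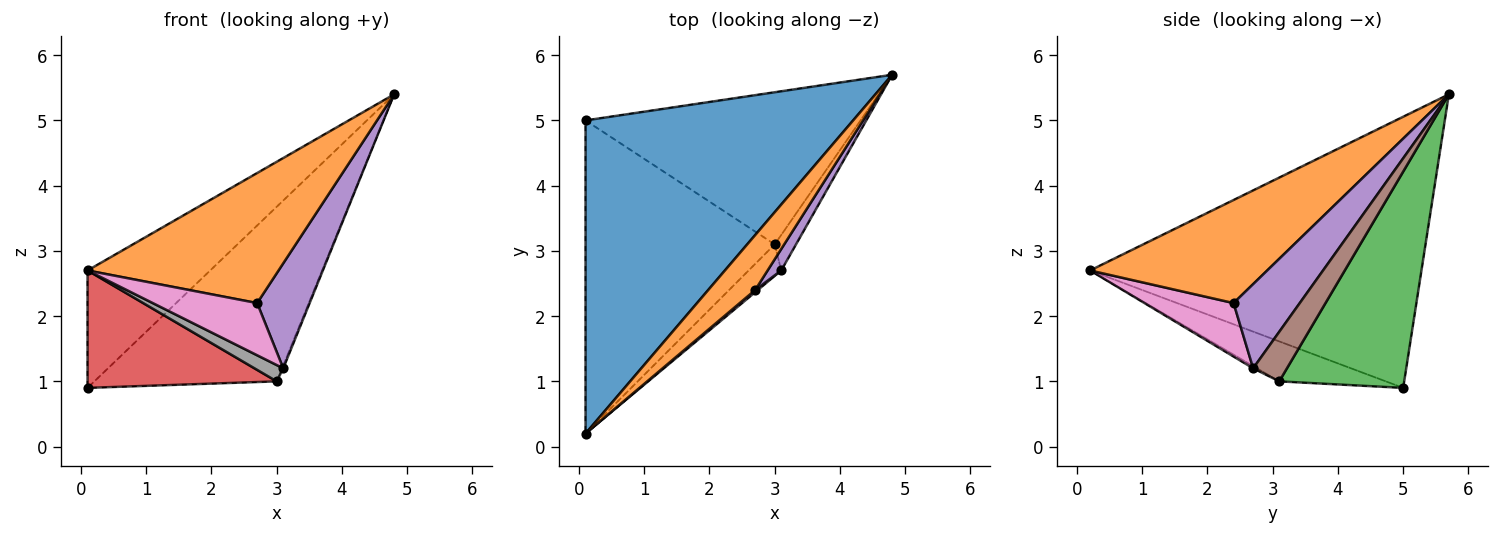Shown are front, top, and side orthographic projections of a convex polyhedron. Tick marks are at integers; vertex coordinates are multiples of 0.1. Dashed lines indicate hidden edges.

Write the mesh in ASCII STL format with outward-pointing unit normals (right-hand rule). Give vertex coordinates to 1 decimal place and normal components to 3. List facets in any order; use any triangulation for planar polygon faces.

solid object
 facet normal -0.688 0.255 0.679
  outer loop
   vertex 0.1 0.2 2.7
   vertex 4.8 5.7 5.4
   vertex 0.1 5.0 0.9
  endloop
 endfacet
 facet normal 0.650 -0.700 0.296
  outer loop
   vertex 2.7 2.4 2.2
   vertex 4.8 5.7 5.4
   vertex 0.1 0.2 2.7
  endloop
 endfacet
 facet normal 0.459 0.670 -0.584
  outer loop
   vertex 3.0 3.1 1.0
   vertex 0.1 5.0 0.9
   vertex 4.8 5.7 5.4
  endloop
 endfacet
 facet normal -0.194 -0.344 -0.919
  outer loop
   vertex 3.0 3.1 1.0
   vertex 0.1 0.2 2.7
   vertex 0.1 5.0 0.9
  endloop
 endfacet
 facet normal 0.777 -0.617 0.126
  outer loop
   vertex 3.1 2.7 1.2
   vertex 4.8 5.7 5.4
   vertex 2.7 2.4 2.2
  endloop
 endfacet
 facet normal 0.918 0.032 -0.395
  outer loop
   vertex 3.1 2.7 1.2
   vertex 3.0 3.1 1.0
   vertex 4.8 5.7 5.4
  endloop
 endfacet
 facet normal 0.649 -0.760 0.032
  outer loop
   vertex 3.1 2.7 1.2
   vertex 2.7 2.4 2.2
   vertex 0.1 0.2 2.7
  endloop
 endfacet
 facet normal -0.061 -0.459 -0.887
  outer loop
   vertex 3.1 2.7 1.2
   vertex 0.1 0.2 2.7
   vertex 3.0 3.1 1.0
  endloop
 endfacet
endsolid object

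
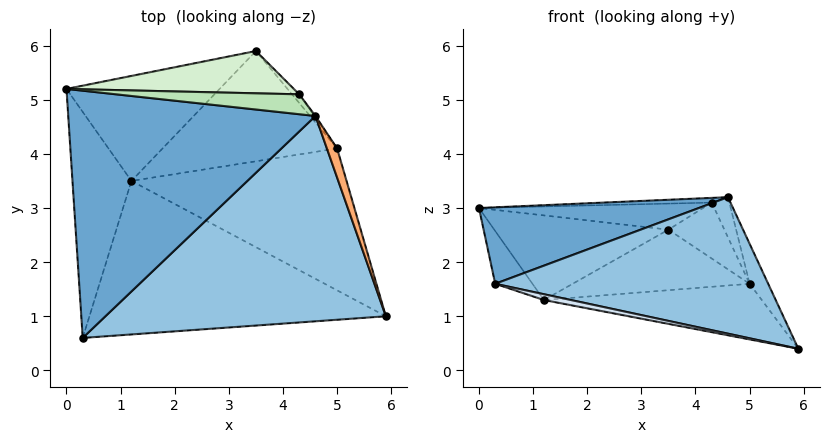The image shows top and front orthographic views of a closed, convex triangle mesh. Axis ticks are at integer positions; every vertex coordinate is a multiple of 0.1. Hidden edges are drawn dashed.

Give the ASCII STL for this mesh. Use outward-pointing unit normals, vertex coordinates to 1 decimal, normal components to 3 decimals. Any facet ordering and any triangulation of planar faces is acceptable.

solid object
 facet normal -0.073 -0.295 0.953
  outer loop
   vertex 4.6 4.7 3.2
   vertex 0.0 5.2 3.0
   vertex 0.3 0.6 1.6
  endloop
 endfacet
 facet normal 0.213 -0.541 0.814
  outer loop
   vertex 4.6 4.7 3.2
   vertex 0.3 0.6 1.6
   vertex 5.9 1.0 0.4
  endloop
 endfacet
 facet normal -0.727 0.156 -0.669
  outer loop
   vertex 1.2 3.5 1.3
   vertex 0.3 0.6 1.6
   vertex 0.0 5.2 3.0
  endloop
 endfacet
 facet normal -0.207 -0.037 -0.978
  outer loop
   vertex 1.2 3.5 1.3
   vertex 5.9 1.0 0.4
   vertex 0.3 0.6 1.6
  endloop
 endfacet
 facet normal -0.210 0.613 -0.761
  outer loop
   vertex 1.2 3.5 1.3
   vertex 0.0 5.2 3.0
   vertex 3.5 5.9 2.6
  endloop
 endfacet
 facet normal 0.963 0.218 0.159
  outer loop
   vertex 5.0 4.1 1.6
   vertex 4.6 4.7 3.2
   vertex 5.9 1.0 0.4
  endloop
 endfacet
 facet normal 0.016 0.365 -0.931
  outer loop
   vertex 5.0 4.1 1.6
   vertex 5.9 1.0 0.4
   vertex 1.2 3.5 1.3
  endloop
 endfacet
 facet normal -0.007 0.481 -0.877
  outer loop
   vertex 5.0 4.1 1.6
   vertex 1.2 3.5 1.3
   vertex 3.5 5.9 2.6
  endloop
 endfacet
 facet normal 0.803 0.596 -0.023
  outer loop
   vertex 4.3 5.1 3.1
   vertex 4.6 4.7 3.2
   vertex 5.0 4.1 1.6
  endloop
 endfacet
 facet normal 0.735 0.670 -0.104
  outer loop
   vertex 4.3 5.1 3.1
   vertex 5.0 4.1 1.6
   vertex 3.5 5.9 2.6
  endloop
 endfacet
 facet normal -0.017 0.230 0.973
  outer loop
   vertex 4.3 5.1 3.1
   vertex 0.0 5.2 3.0
   vertex 4.6 4.7 3.2
  endloop
 endfacet
 facet normal -0.008 0.525 0.851
  outer loop
   vertex 4.3 5.1 3.1
   vertex 3.5 5.9 2.6
   vertex 0.0 5.2 3.0
  endloop
 endfacet
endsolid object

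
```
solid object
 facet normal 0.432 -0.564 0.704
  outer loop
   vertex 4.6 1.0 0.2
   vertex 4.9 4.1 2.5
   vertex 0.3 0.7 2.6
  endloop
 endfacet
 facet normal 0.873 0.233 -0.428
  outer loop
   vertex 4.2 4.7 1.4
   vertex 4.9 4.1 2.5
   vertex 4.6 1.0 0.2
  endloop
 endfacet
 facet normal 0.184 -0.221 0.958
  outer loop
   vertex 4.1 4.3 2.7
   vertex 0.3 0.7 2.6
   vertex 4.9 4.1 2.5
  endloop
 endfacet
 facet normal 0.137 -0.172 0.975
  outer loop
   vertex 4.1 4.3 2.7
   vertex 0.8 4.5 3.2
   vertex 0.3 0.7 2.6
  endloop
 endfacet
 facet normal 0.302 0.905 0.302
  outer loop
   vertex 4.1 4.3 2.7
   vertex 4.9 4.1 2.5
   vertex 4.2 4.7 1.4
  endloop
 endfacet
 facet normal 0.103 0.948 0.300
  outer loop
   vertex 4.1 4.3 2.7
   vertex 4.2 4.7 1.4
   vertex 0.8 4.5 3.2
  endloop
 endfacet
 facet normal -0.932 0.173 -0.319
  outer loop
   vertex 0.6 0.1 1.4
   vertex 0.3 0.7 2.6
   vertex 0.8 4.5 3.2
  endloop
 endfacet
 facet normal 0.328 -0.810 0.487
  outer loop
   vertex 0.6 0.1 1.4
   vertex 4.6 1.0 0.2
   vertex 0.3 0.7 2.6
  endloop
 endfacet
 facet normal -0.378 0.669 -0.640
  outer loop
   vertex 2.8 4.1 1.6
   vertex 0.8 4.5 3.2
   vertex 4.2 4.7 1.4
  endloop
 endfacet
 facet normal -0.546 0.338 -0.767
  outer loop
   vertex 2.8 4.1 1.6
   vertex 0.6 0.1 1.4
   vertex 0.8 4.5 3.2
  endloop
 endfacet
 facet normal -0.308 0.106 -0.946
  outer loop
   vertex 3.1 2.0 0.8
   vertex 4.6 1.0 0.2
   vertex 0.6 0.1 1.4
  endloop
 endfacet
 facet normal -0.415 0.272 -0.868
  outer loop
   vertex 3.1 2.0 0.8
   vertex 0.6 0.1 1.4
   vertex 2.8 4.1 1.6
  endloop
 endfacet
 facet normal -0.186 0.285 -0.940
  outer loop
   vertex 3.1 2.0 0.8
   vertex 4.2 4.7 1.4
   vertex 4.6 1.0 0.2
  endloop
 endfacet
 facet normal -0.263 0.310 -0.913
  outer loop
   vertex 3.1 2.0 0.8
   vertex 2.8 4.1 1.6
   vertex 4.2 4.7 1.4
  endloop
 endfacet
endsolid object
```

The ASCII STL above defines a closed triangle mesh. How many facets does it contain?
14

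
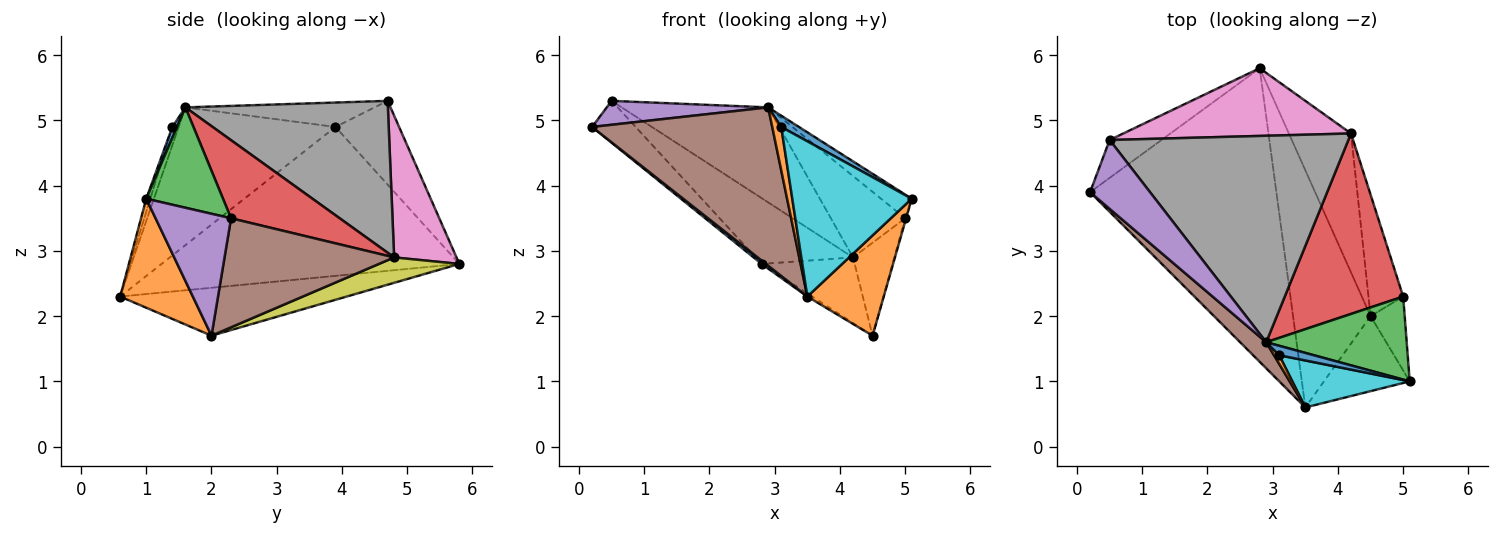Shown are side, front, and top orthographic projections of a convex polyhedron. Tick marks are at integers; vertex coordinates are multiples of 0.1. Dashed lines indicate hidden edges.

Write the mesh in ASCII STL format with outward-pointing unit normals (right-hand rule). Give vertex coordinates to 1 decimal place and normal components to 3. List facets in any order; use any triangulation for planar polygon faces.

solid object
 facet normal -0.624 -0.009 -0.781
  outer loop
   vertex 3.5 0.6 2.3
   vertex 0.2 3.9 4.9
   vertex 2.8 5.8 2.8
  endloop
 endfacet
 facet normal 0.606 -0.637 -0.476
  outer loop
   vertex 4.5 2.0 1.7
   vertex 5.1 1.0 3.8
   vertex 3.5 0.6 2.3
  endloop
 endfacet
 facet normal -0.526 0.011 -0.851
  outer loop
   vertex 4.5 2.0 1.7
   vertex 3.5 0.6 2.3
   vertex 2.8 5.8 2.8
  endloop
 endfacet
 facet normal -0.735 0.503 -0.455
  outer loop
   vertex 0.5 4.7 5.3
   vertex 2.8 5.8 2.8
   vertex 0.2 3.9 4.9
  endloop
 endfacet
 facet normal -0.359 -0.306 0.882
  outer loop
   vertex 2.9 1.6 5.2
   vertex 0.5 4.7 5.3
   vertex 0.2 3.9 4.9
  endloop
 endfacet
 facet normal -0.651 -0.749 0.123
  outer loop
   vertex 2.9 1.6 5.2
   vertex 0.2 3.9 4.9
   vertex 3.5 0.6 2.3
  endloop
 endfacet
 facet normal 0.408 0.636 0.655
  outer loop
   vertex 4.2 4.8 2.9
   vertex 2.8 5.8 2.8
   vertex 0.5 4.7 5.3
  endloop
 endfacet
 facet normal 0.500 0.362 0.786
  outer loop
   vertex 4.2 4.8 2.9
   vertex 0.5 4.7 5.3
   vertex 2.9 1.6 5.2
  endloop
 endfacet
 facet normal 0.347 0.401 -0.848
  outer loop
   vertex 4.2 4.8 2.9
   vertex 4.5 2.0 1.7
   vertex 2.8 5.8 2.8
  endloop
 endfacet
 facet normal -0.032 -0.957 0.289
  outer loop
   vertex 3.1 1.4 4.9
   vertex 3.5 0.6 2.3
   vertex 5.1 1.0 3.8
  endloop
 endfacet
 facet normal 0.197 -0.750 0.631
  outer loop
   vertex 3.1 1.4 4.9
   vertex 5.1 1.0 3.8
   vertex 2.9 1.6 5.2
  endloop
 endfacet
 facet normal -0.566 -0.808 0.162
  outer loop
   vertex 3.1 1.4 4.9
   vertex 2.9 1.6 5.2
   vertex 3.5 0.6 2.3
  endloop
 endfacet
 facet normal 0.566 0.226 0.793
  outer loop
   vertex 5.0 2.3 3.5
   vertex 2.9 1.6 5.2
   vertex 5.1 1.0 3.8
  endloop
 endfacet
 facet normal 0.515 0.352 0.781
  outer loop
   vertex 5.0 2.3 3.5
   vertex 4.2 4.8 2.9
   vertex 2.9 1.6 5.2
  endloop
 endfacet
 facet normal 0.963 0.012 -0.269
  outer loop
   vertex 5.0 2.3 3.5
   vertex 5.1 1.0 3.8
   vertex 4.5 2.0 1.7
  endloop
 endfacet
 facet normal 0.928 0.226 -0.296
  outer loop
   vertex 5.0 2.3 3.5
   vertex 4.5 2.0 1.7
   vertex 4.2 4.8 2.9
  endloop
 endfacet
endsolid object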